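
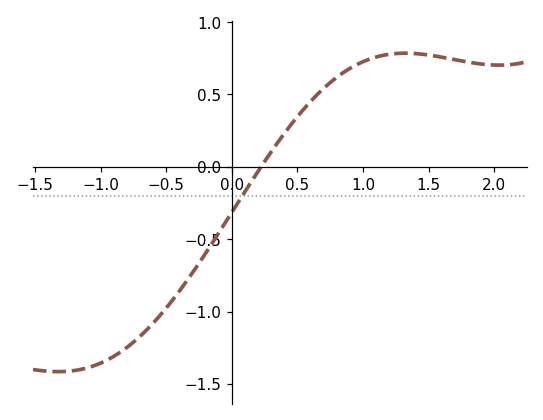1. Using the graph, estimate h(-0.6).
-1.08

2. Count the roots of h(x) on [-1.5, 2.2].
1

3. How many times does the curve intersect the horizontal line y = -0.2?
1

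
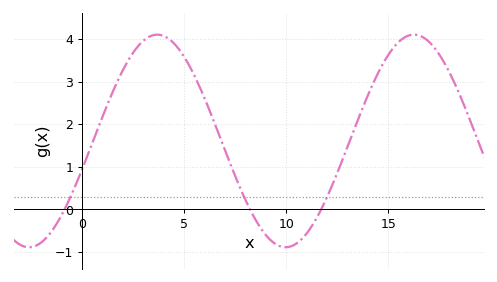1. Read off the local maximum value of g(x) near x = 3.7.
4.1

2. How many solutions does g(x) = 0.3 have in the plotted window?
3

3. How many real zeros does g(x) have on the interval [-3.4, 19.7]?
3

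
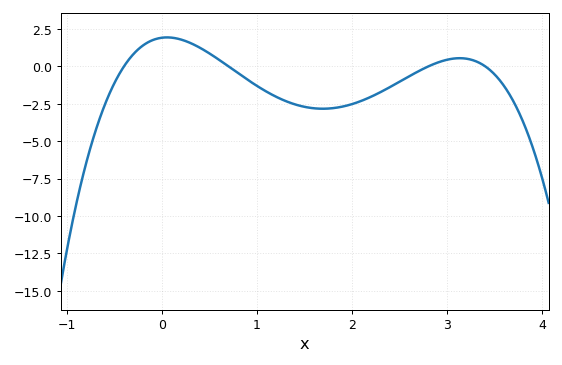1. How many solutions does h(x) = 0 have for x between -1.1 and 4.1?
4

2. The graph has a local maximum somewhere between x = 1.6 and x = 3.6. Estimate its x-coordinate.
3.13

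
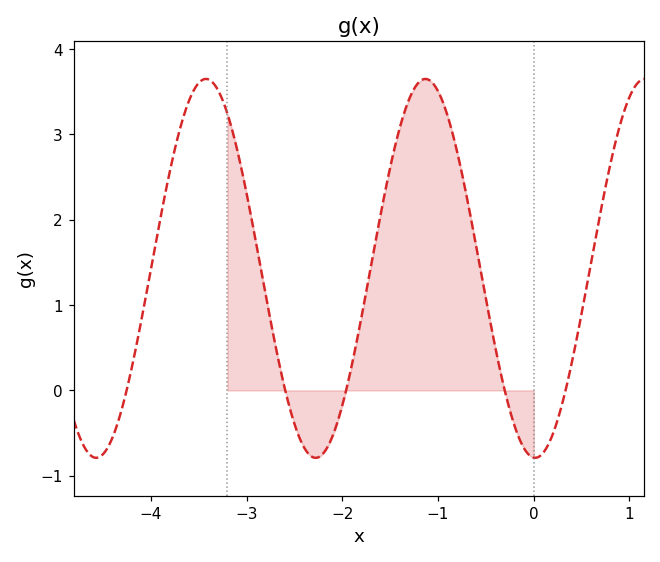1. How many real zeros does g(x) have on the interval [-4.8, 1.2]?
5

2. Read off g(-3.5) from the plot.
3.6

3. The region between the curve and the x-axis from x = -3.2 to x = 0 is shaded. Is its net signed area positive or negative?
positive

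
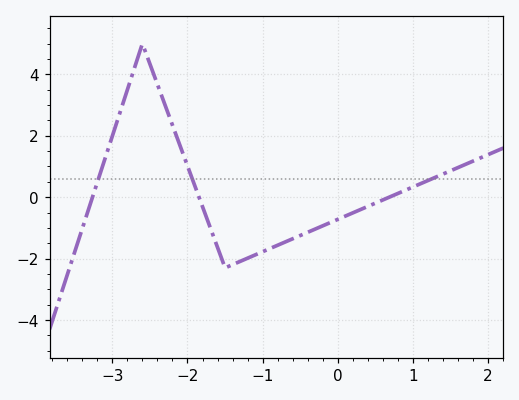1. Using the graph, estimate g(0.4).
-0.298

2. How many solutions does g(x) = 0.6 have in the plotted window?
3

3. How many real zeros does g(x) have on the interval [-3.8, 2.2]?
3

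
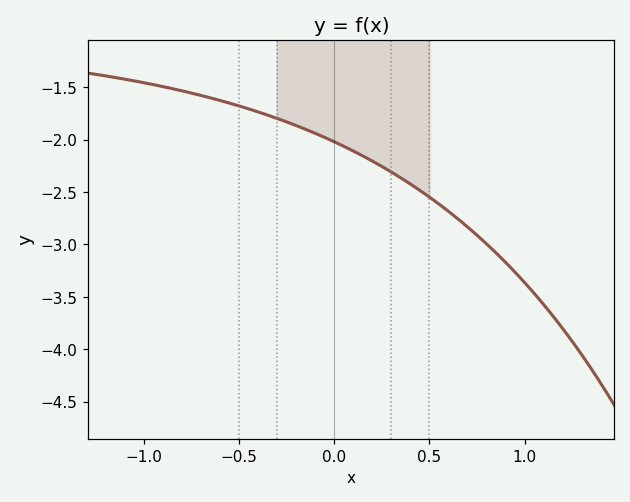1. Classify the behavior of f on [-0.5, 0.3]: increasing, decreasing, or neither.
decreasing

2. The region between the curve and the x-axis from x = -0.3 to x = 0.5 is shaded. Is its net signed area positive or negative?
negative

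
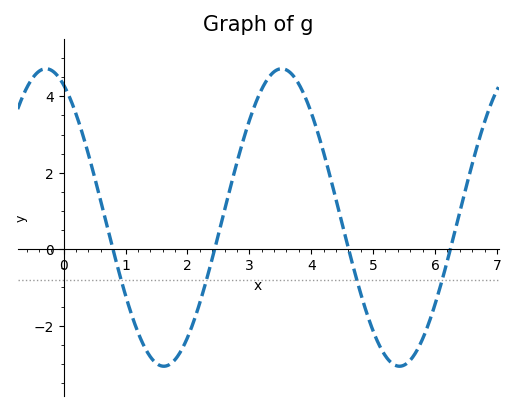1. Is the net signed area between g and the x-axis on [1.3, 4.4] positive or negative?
positive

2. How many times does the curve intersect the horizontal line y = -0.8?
4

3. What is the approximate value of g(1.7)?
-3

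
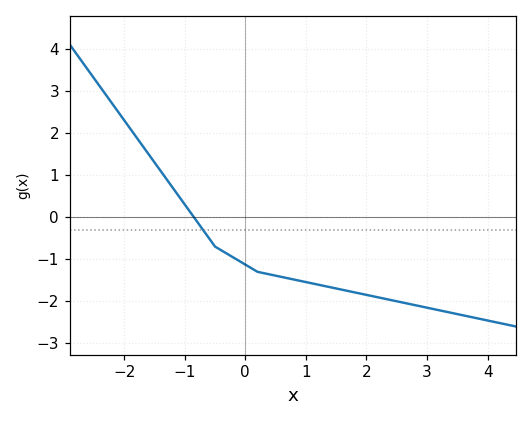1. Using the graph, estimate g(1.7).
-1.76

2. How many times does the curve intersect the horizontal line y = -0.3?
1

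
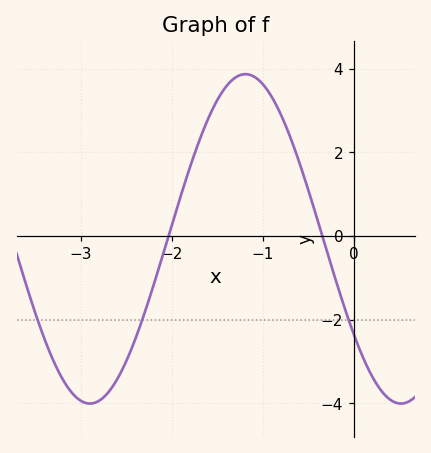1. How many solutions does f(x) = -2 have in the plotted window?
3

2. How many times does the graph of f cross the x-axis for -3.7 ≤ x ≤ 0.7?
2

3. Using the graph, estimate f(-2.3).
-1.86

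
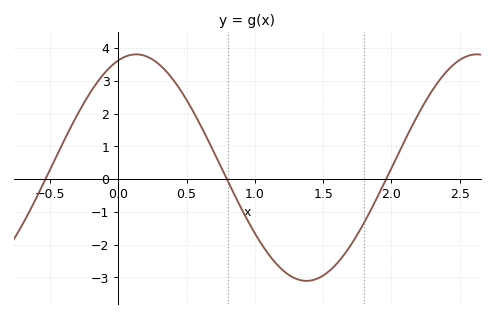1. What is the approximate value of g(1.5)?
-2.95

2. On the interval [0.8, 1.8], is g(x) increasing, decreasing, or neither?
neither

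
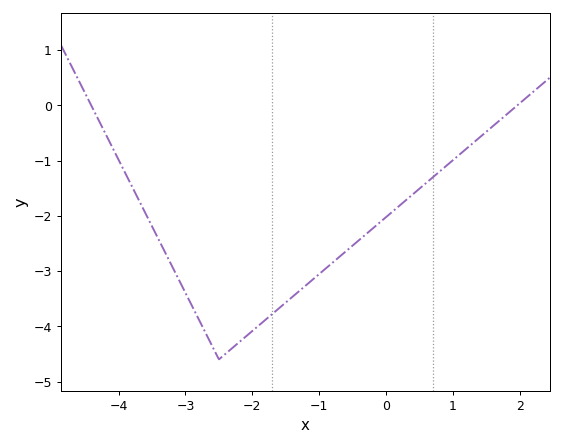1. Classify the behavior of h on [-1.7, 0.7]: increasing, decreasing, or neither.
increasing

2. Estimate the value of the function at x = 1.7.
-0.3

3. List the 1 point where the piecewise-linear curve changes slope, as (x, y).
(-2.5, -4.6)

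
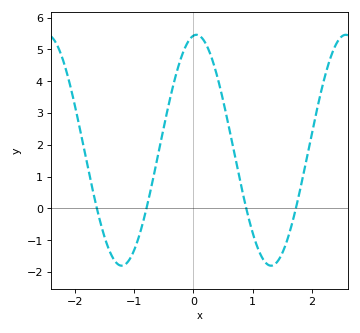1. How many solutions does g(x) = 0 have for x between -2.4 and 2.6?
4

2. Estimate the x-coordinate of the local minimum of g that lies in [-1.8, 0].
-1.21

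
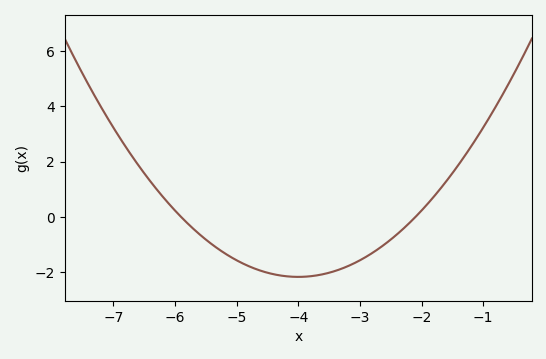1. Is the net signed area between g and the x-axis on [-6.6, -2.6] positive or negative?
negative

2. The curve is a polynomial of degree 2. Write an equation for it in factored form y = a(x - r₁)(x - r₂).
y = 0.6(x + 5.9)(x + 2.1)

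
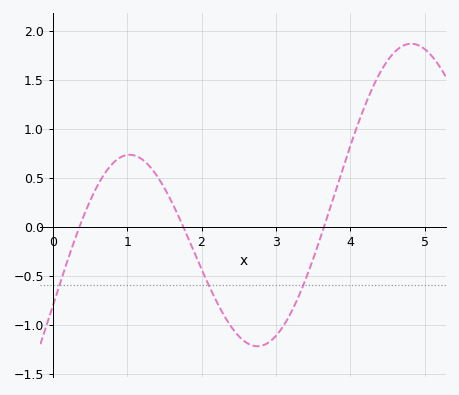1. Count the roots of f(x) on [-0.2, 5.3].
3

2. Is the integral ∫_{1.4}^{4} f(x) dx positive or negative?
negative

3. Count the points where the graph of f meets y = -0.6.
3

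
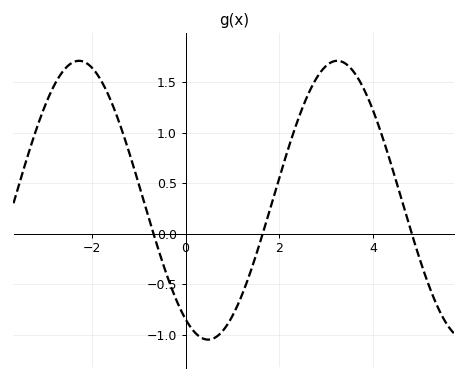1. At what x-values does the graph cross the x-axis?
-0.6, 1.6, 4.8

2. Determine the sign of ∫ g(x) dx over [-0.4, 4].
positive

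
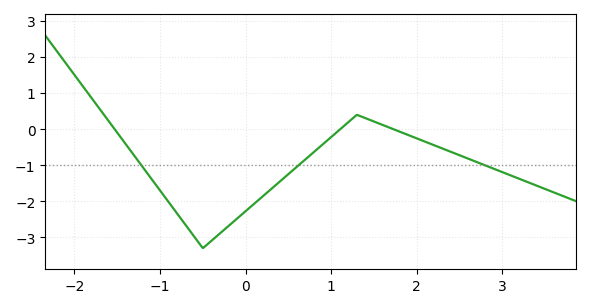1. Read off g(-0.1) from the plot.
-2.5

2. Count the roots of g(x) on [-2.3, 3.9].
3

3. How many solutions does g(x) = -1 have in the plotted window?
3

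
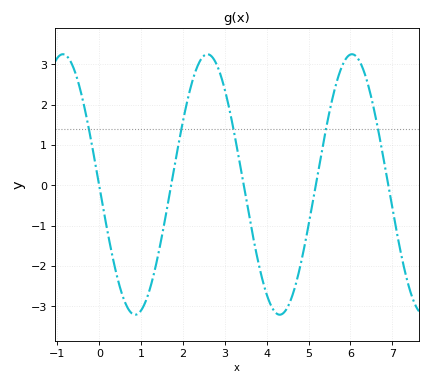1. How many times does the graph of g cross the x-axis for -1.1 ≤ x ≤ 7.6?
5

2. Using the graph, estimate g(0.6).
-2.86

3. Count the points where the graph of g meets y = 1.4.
5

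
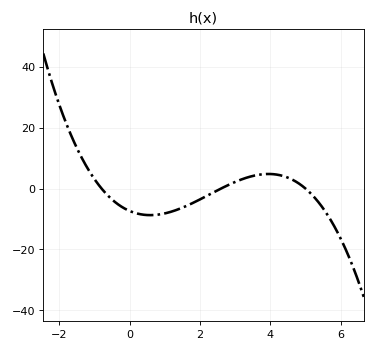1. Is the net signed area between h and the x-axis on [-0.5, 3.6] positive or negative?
negative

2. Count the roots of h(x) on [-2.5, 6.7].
3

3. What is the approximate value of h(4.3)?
4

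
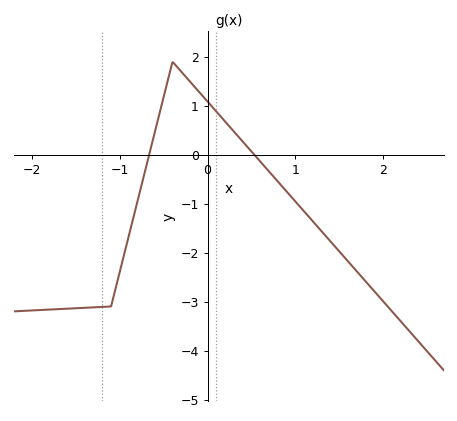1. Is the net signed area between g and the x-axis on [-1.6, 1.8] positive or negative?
negative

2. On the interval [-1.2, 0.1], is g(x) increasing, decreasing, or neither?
neither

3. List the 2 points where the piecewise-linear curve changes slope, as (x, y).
(-1.1, -3.1); (-0.4, 1.9)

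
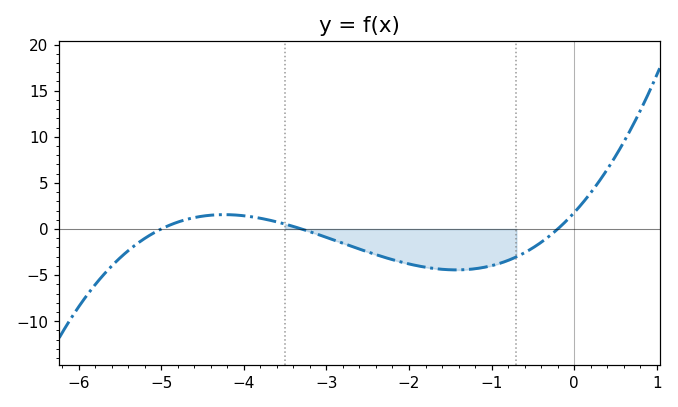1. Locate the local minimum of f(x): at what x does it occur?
-1.4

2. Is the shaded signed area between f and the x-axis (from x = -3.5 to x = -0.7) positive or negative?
negative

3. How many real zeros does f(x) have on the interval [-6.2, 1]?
3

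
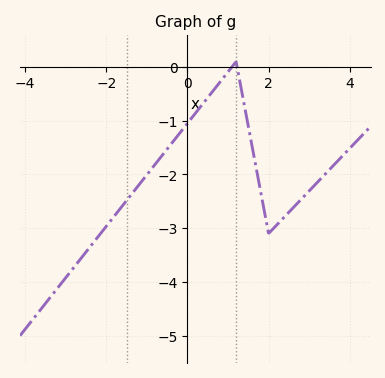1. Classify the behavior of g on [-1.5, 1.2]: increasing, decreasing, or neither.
increasing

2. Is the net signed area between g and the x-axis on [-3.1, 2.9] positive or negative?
negative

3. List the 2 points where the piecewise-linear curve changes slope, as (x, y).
(1.2, 0.1); (2, -3.1)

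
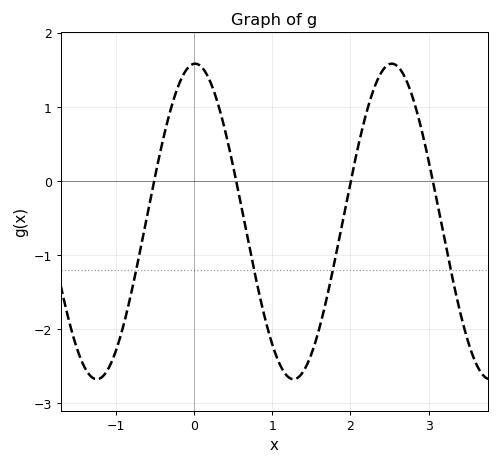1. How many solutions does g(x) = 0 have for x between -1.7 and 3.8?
4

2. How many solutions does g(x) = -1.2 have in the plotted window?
4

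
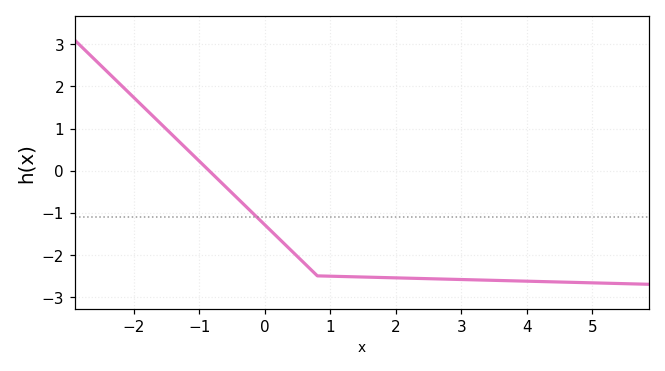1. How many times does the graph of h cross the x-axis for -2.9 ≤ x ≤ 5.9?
1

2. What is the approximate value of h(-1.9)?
1.58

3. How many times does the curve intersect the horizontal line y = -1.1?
1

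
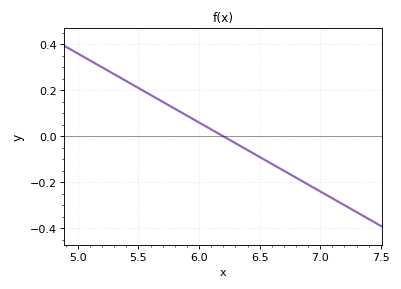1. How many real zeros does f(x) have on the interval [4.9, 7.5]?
1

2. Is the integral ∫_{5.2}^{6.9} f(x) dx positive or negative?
positive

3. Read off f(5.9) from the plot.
0.08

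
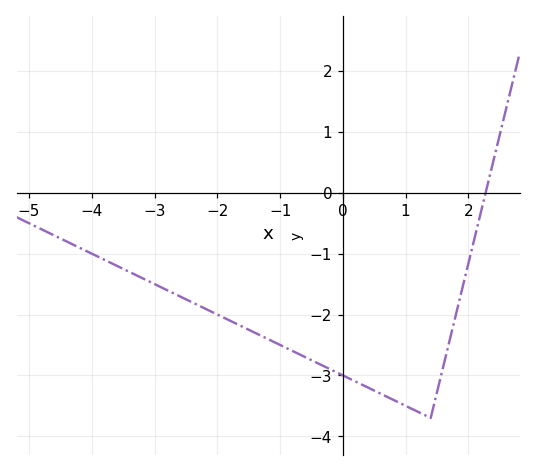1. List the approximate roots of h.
2.28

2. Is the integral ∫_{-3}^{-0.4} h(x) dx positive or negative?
negative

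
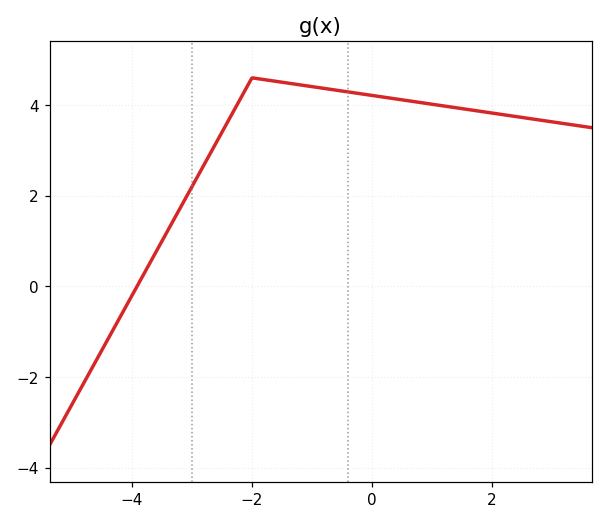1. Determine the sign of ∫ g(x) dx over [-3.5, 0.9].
positive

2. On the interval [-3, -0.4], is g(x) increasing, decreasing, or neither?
neither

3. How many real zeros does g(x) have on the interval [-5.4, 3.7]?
1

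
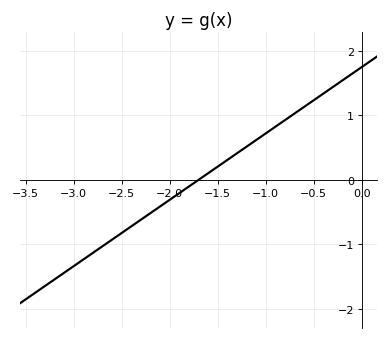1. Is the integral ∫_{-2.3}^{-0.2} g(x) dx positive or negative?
positive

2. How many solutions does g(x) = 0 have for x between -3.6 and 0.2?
1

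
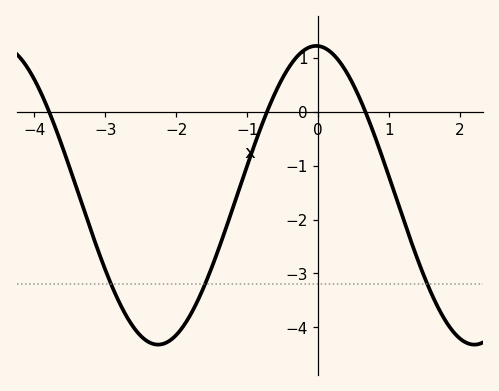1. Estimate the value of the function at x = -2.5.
-4.2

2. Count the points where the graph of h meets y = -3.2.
3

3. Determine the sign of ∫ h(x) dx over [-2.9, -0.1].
negative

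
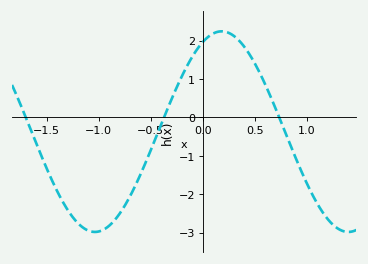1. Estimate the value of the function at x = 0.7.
0.235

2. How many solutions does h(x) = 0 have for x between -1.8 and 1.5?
3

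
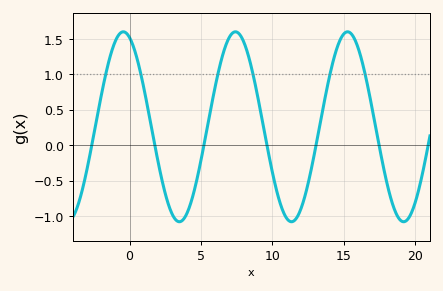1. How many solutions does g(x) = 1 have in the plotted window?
6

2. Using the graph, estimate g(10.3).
-0.65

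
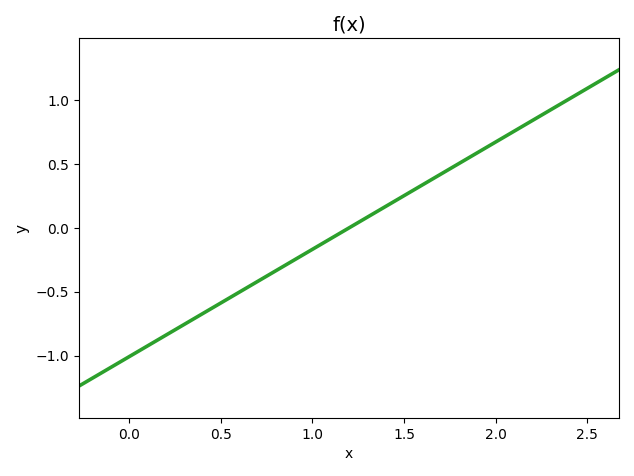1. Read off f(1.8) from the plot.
0.5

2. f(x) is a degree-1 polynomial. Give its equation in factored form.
y = 0.84(x - 1.2)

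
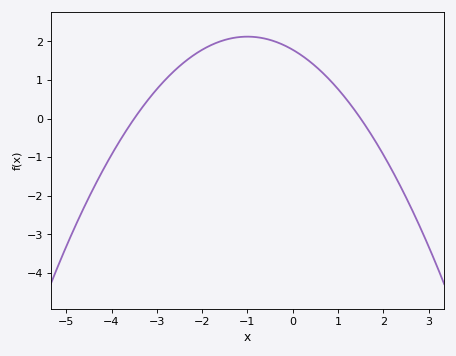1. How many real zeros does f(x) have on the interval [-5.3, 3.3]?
2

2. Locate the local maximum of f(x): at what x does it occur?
-1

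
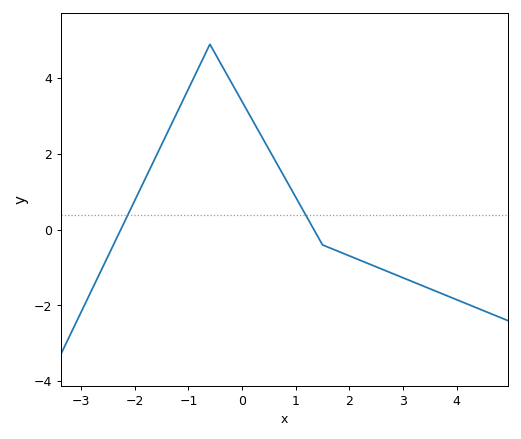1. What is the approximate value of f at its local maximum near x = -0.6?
4.8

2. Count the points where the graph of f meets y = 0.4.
2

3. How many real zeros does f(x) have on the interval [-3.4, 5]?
2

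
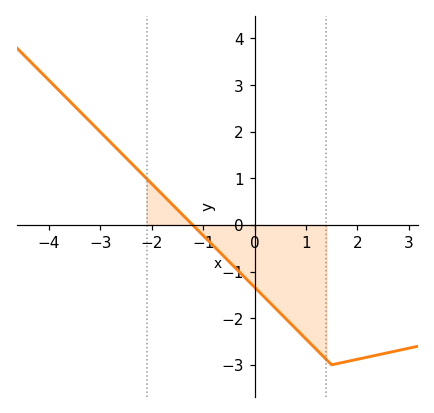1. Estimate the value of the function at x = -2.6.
1.5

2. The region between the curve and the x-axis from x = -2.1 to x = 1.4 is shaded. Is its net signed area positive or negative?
negative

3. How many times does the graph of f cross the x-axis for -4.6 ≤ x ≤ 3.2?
1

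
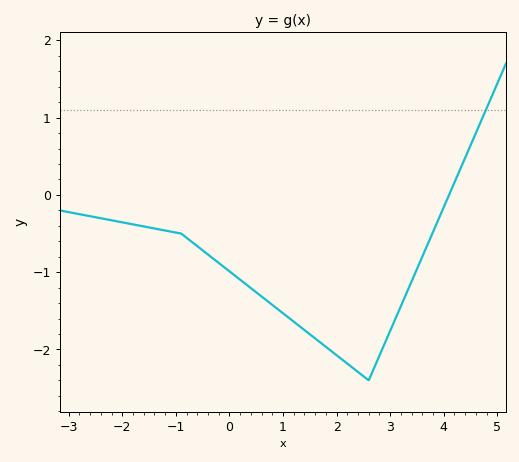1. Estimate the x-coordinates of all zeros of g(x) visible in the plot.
4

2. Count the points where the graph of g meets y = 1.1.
1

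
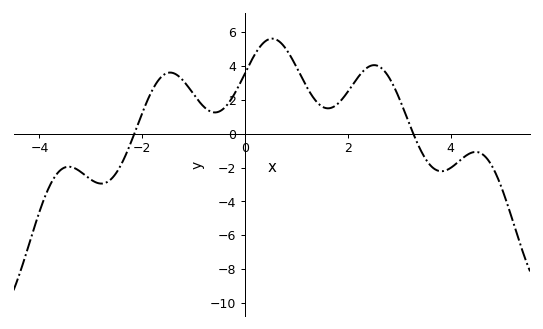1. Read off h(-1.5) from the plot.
3.6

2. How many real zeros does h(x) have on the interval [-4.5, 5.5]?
2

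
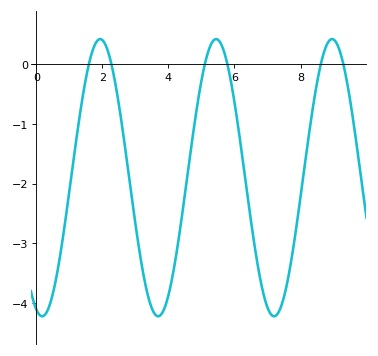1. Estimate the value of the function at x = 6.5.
-2.6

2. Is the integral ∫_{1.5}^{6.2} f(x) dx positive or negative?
negative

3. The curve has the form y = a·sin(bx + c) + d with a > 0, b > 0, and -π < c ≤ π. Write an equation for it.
y = 2.32sin(1.8x - 1.9) - 1.9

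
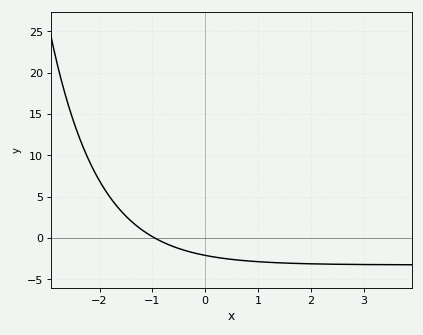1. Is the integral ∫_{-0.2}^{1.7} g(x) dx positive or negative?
negative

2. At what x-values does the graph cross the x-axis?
-1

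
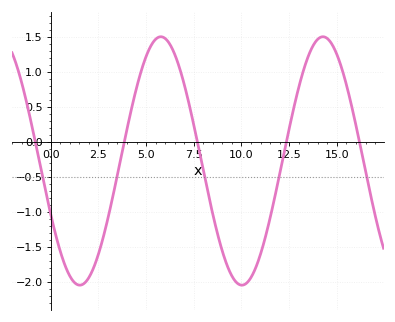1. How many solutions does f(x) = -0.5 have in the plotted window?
5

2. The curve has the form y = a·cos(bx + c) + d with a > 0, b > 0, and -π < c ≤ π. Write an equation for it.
y = 1.77cos(0.74x + 2.01) - 0.27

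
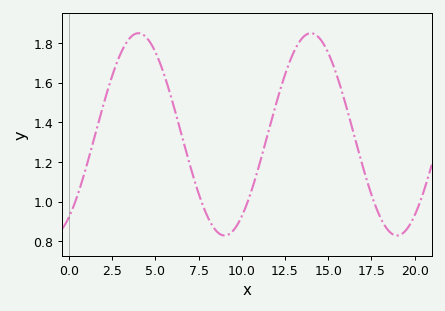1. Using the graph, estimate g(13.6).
1.84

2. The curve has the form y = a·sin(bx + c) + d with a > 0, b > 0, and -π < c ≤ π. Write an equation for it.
y = 0.51sin(0.63x - 0.96) + 1.34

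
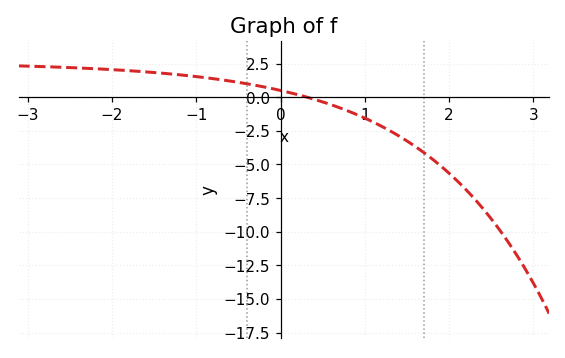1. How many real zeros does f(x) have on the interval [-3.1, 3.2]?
1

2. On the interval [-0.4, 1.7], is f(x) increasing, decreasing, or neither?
decreasing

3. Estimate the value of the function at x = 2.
-5.66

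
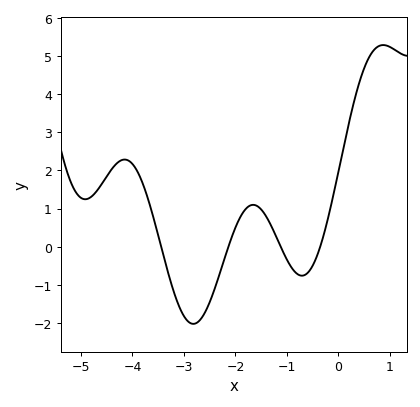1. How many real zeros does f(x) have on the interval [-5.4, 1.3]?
4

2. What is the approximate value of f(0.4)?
4.3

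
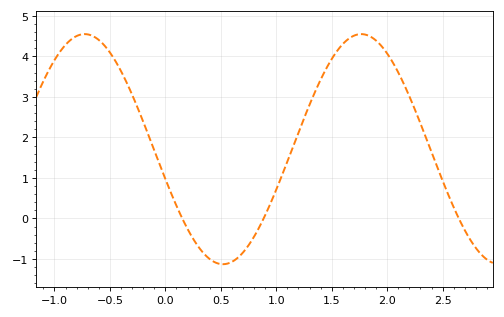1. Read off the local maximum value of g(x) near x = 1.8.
4.55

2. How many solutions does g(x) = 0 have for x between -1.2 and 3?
3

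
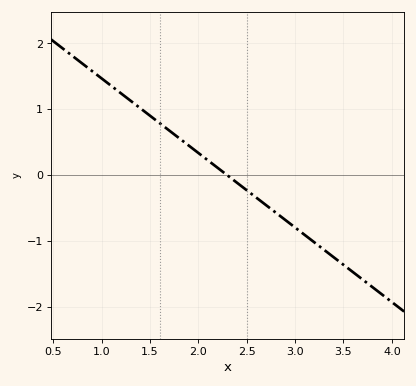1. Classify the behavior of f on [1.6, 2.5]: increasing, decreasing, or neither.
decreasing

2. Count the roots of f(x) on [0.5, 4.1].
1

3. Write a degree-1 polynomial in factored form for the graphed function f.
y = -1.13(x - 2.3)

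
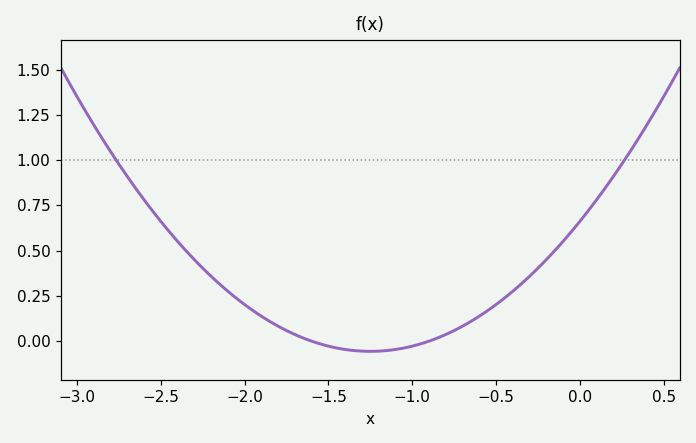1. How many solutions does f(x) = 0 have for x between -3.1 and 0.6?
2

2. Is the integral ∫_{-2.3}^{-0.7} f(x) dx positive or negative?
positive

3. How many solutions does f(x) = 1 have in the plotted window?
2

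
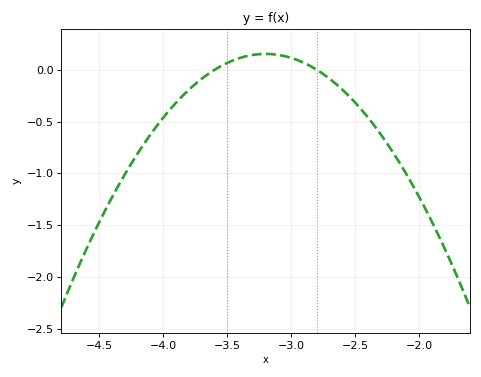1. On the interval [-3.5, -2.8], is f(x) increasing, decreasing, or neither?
neither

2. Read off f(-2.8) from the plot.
0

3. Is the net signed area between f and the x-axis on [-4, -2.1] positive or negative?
negative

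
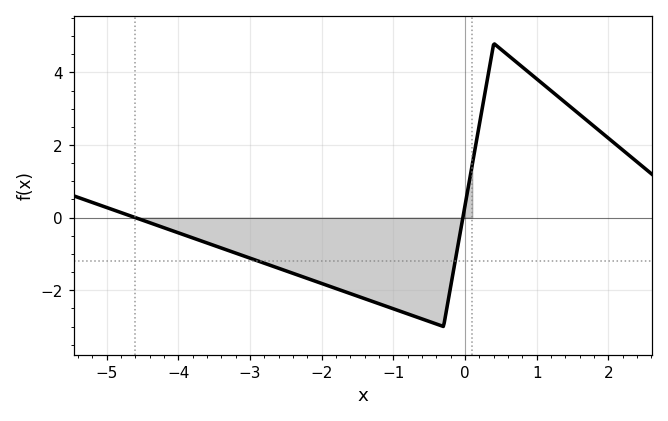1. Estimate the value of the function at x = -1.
-2.6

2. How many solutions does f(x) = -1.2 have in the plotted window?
2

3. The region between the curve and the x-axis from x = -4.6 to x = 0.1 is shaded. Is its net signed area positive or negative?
negative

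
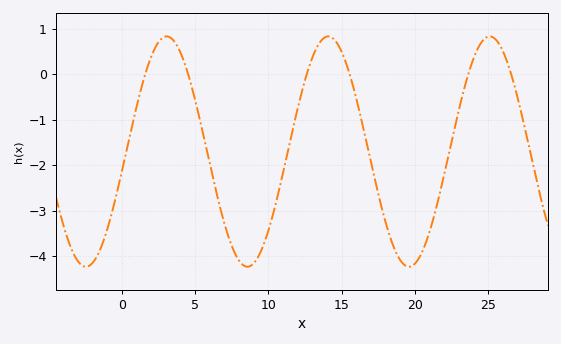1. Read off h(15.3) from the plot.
0.2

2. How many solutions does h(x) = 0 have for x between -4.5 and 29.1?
6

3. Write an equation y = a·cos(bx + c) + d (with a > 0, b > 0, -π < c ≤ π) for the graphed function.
y = 2.53cos(0.57x - 1.7) - 1.7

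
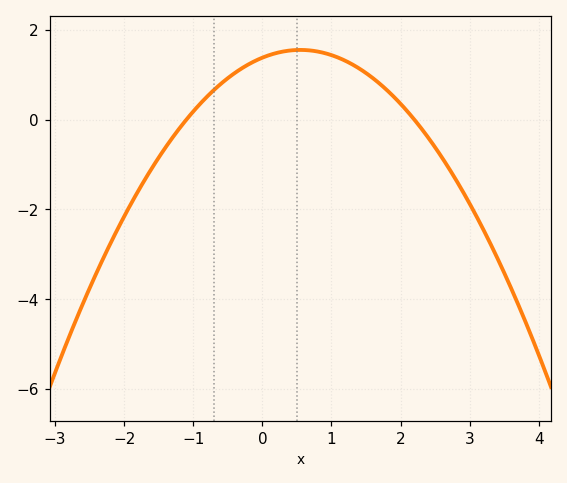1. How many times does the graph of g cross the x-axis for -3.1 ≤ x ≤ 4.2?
2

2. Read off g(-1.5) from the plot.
-0.8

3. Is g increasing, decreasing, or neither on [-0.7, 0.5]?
increasing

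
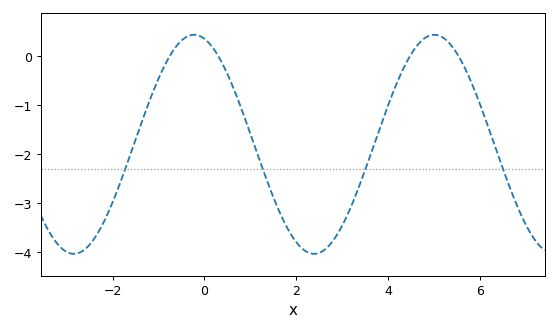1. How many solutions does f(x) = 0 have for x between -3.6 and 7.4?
4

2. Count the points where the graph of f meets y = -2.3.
4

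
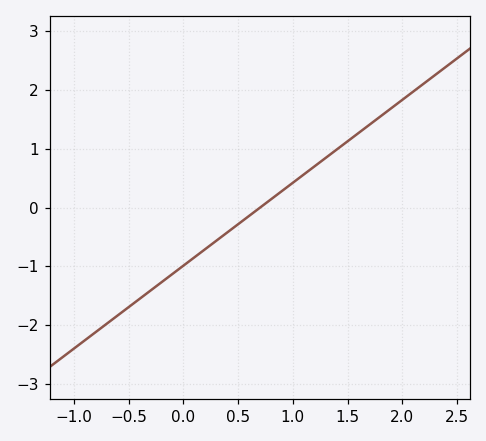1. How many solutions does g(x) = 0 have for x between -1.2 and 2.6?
1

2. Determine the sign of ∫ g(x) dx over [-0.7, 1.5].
negative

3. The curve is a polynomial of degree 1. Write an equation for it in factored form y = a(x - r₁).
y = 1.41(x - 0.7)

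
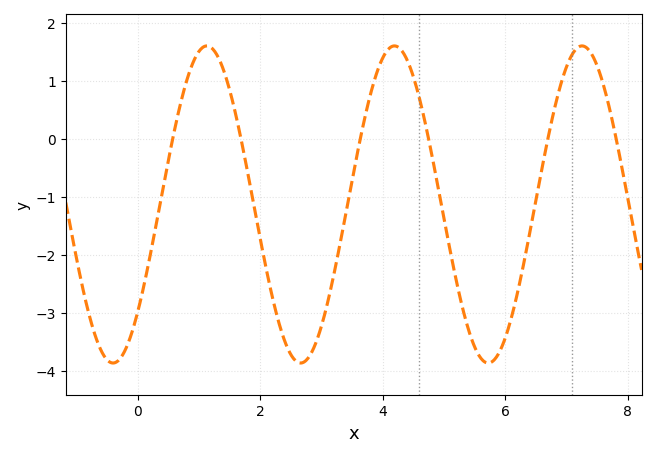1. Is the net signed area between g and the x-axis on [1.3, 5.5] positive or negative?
negative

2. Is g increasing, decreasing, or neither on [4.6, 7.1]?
neither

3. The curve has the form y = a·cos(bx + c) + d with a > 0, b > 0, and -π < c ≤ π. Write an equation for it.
y = 2.73cos(2.05x - 2.31) - 1.13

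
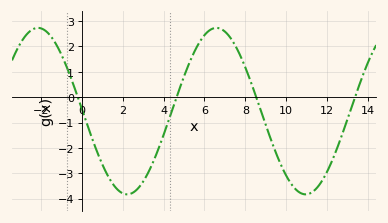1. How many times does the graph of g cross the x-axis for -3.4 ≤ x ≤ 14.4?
4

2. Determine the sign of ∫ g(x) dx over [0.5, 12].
negative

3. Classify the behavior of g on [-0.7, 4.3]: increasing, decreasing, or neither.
neither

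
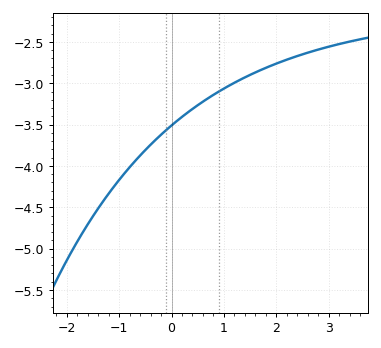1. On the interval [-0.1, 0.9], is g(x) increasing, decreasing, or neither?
increasing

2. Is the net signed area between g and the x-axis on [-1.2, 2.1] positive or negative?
negative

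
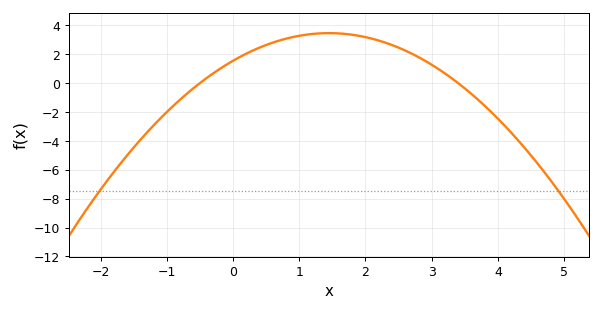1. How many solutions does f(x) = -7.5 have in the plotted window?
2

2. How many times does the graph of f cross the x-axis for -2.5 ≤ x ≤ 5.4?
2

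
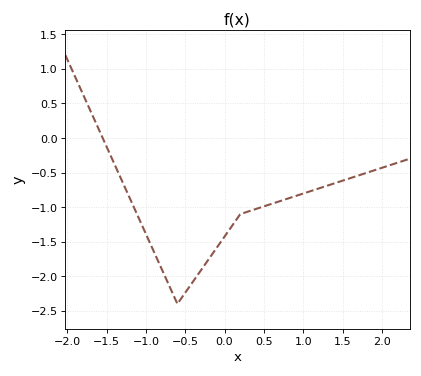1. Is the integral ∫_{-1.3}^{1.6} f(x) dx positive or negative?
negative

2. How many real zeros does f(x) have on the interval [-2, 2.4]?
1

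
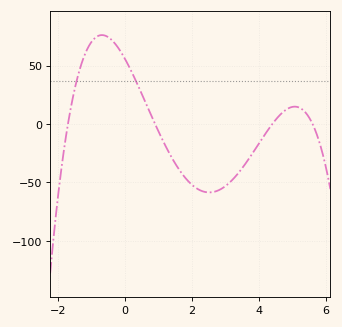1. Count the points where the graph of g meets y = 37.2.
2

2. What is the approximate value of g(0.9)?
0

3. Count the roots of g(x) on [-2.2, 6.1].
4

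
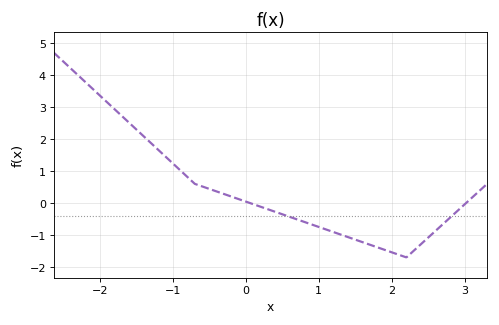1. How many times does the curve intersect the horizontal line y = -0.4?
2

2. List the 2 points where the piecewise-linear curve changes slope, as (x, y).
(-0.7, 0.6); (2.2, -1.7)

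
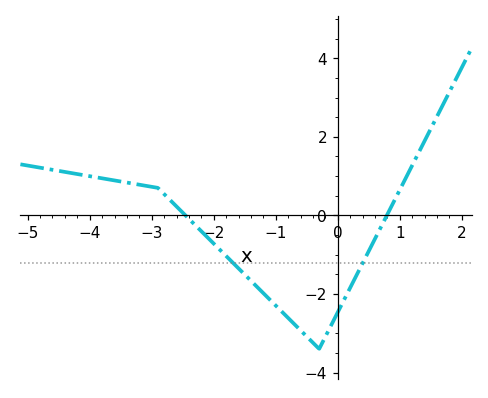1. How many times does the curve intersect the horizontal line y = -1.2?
2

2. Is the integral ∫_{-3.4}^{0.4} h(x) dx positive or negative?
negative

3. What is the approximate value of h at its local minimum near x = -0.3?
-3.4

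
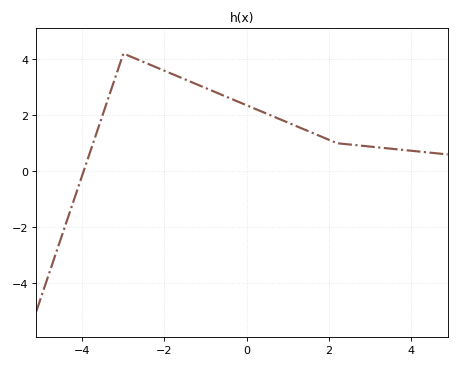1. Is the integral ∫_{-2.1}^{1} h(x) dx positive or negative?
positive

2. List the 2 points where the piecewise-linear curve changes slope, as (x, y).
(-3, 4.2); (2.2, 1)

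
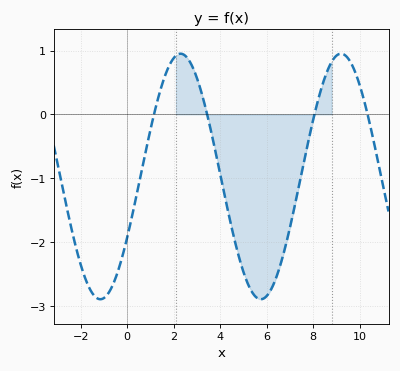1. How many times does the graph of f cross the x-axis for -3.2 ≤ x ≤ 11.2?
4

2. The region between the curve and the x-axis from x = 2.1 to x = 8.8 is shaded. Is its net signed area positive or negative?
negative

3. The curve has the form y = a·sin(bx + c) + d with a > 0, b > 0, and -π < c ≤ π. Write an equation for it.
y = 1.92sin(0.91x - 0.522) - 0.97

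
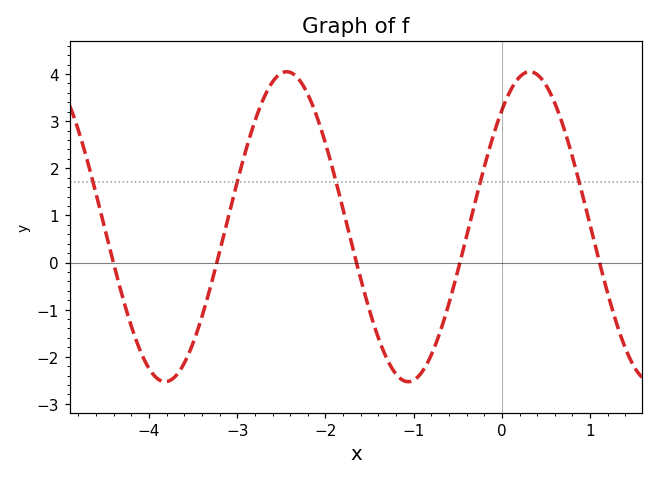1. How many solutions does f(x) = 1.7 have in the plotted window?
5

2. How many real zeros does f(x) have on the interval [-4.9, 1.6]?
5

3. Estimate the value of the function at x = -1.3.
-2.1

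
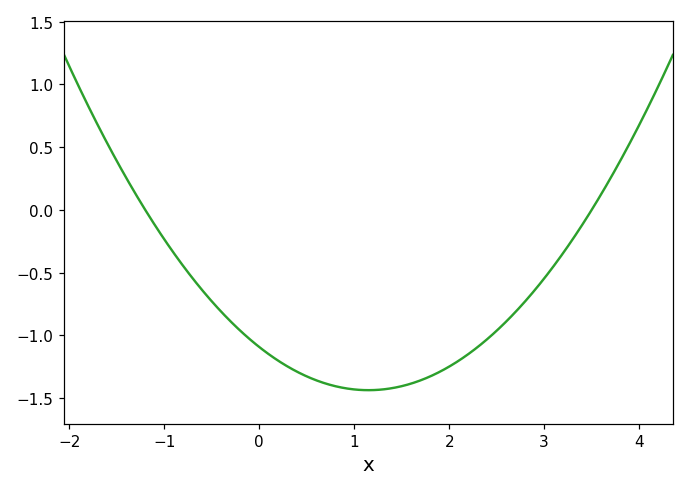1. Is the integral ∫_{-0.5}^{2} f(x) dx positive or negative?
negative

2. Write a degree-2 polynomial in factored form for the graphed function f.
y = 0.26(x + 1.2)(x - 3.5)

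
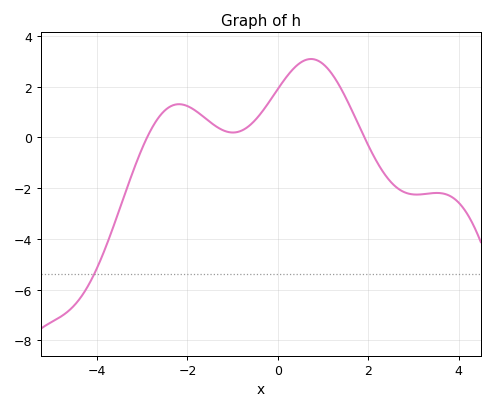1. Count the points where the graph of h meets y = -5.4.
1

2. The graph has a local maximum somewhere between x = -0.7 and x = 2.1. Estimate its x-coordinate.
0.8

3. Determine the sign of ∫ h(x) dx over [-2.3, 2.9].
positive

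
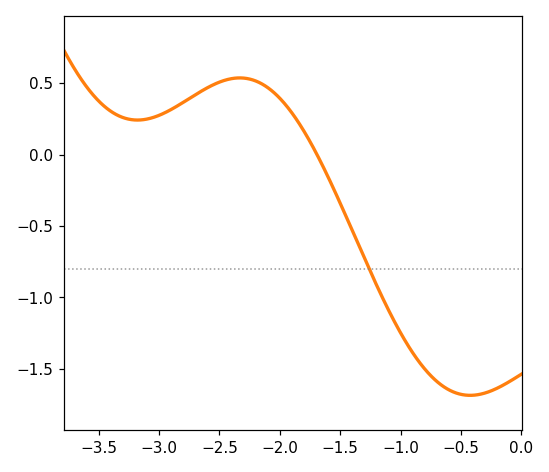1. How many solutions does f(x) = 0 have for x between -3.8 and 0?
1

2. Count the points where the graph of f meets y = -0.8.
1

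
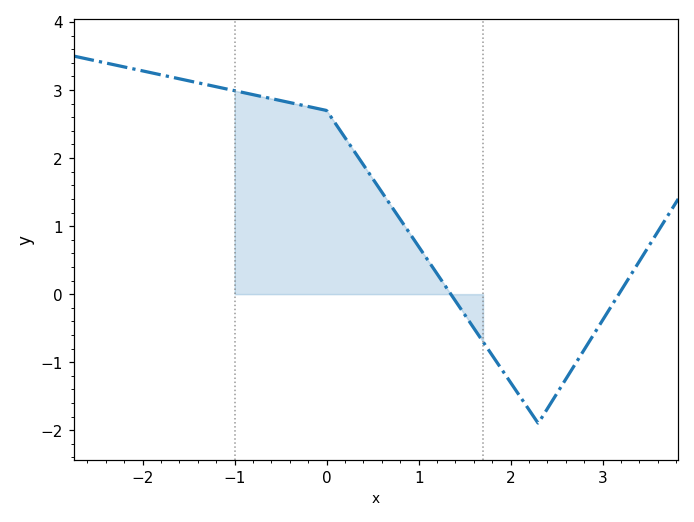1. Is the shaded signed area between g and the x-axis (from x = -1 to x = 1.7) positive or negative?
positive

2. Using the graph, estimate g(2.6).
-1.2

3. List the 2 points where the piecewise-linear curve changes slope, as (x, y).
(0, 2.7); (2.3, -1.9)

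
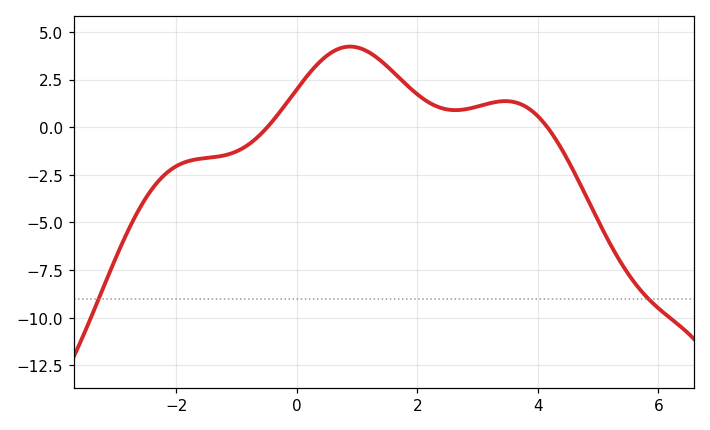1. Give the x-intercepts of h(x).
-0.491, 4.16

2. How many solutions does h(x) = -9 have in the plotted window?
2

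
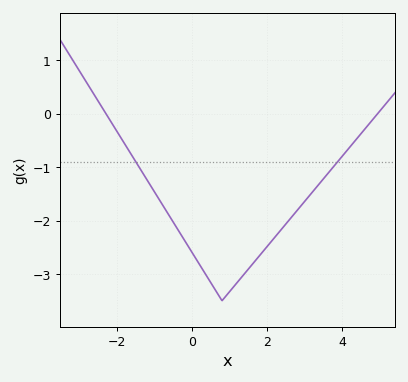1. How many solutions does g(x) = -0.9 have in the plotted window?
2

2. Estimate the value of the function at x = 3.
-1.64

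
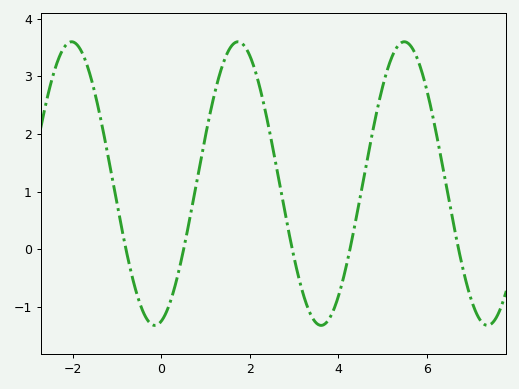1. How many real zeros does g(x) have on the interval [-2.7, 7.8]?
5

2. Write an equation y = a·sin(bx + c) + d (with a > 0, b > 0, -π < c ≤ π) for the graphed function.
y = 2.46sin(1.67x - 1.32) + 1.14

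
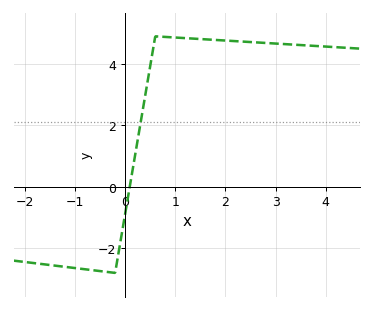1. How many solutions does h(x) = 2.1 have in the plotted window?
1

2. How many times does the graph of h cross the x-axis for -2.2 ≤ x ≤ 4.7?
1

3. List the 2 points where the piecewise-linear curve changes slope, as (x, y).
(-0.2, -2.8); (0.6, 4.9)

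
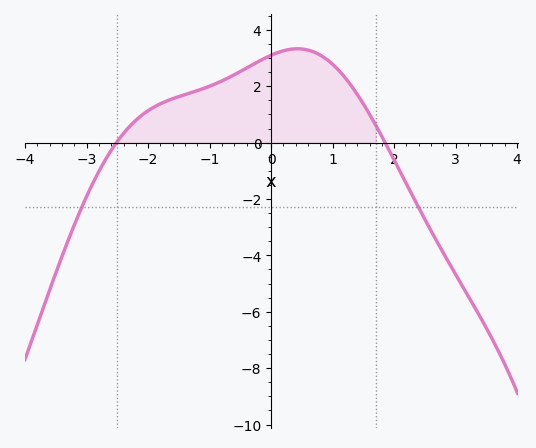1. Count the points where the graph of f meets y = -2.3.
2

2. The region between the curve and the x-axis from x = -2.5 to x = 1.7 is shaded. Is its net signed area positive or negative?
positive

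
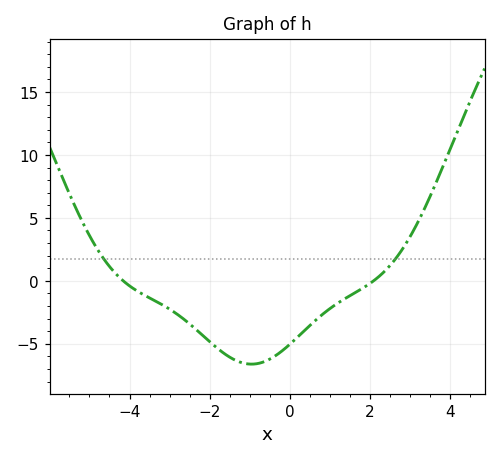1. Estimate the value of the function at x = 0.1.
-4.5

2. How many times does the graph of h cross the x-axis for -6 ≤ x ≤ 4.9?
2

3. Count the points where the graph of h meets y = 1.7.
2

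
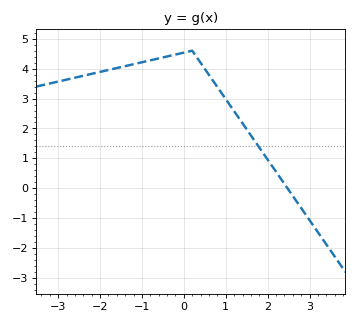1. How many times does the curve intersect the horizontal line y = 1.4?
1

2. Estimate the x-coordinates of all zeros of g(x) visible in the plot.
2.5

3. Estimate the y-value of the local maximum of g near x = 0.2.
4.6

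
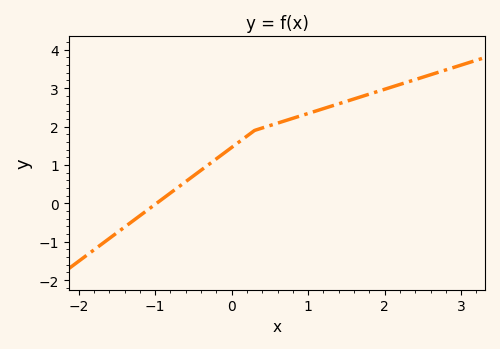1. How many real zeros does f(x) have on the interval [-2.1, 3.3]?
1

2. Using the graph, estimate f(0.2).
1.75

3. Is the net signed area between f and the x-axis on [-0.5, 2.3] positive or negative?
positive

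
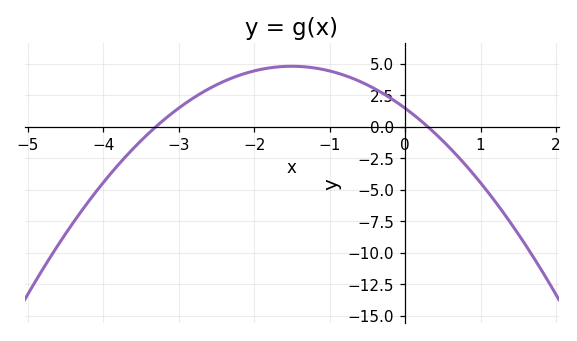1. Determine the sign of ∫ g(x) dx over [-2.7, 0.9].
positive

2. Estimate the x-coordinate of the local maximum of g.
-1.5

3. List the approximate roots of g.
-3.3, 0.3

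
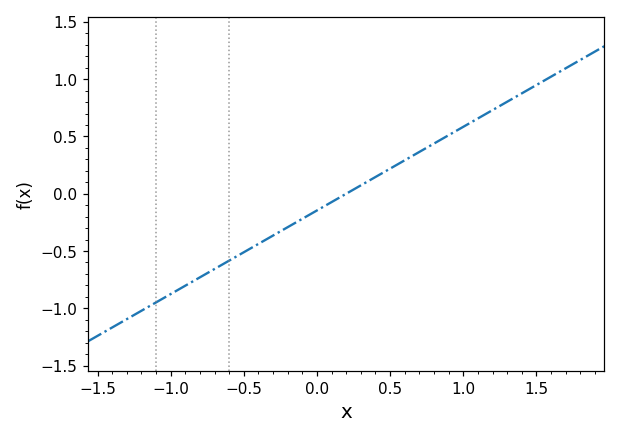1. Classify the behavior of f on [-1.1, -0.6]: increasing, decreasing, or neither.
increasing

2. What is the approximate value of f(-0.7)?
-0.65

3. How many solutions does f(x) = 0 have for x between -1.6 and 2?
1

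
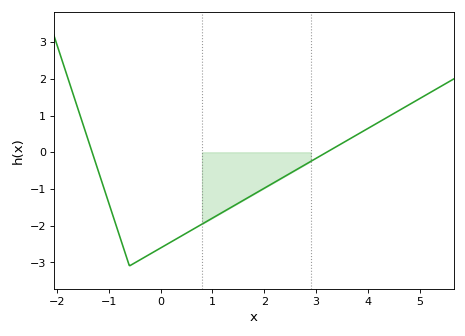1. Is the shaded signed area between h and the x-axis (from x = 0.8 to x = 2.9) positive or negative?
negative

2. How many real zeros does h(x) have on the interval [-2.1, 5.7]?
2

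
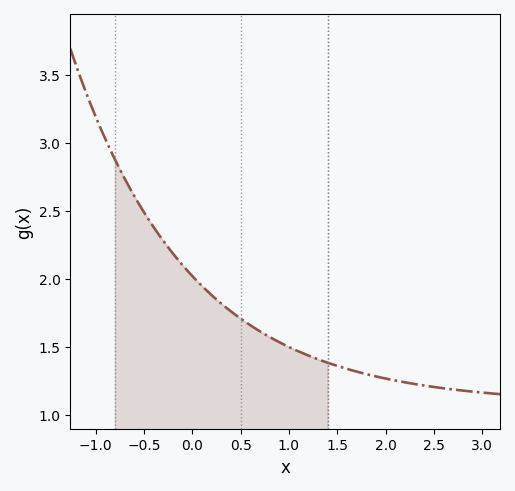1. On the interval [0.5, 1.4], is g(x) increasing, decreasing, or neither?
decreasing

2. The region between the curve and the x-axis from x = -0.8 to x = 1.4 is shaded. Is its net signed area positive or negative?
positive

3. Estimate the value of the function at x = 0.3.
1.82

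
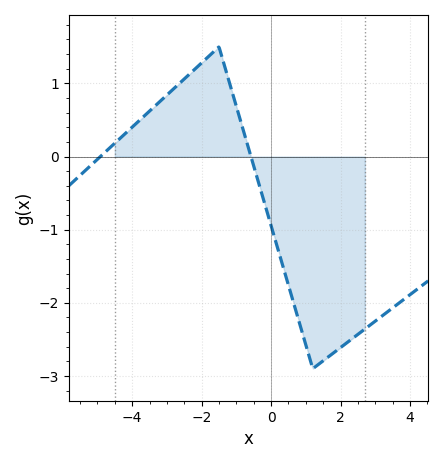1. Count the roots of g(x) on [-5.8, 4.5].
2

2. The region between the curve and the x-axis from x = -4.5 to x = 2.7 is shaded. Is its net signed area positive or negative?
negative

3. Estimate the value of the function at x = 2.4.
-2.5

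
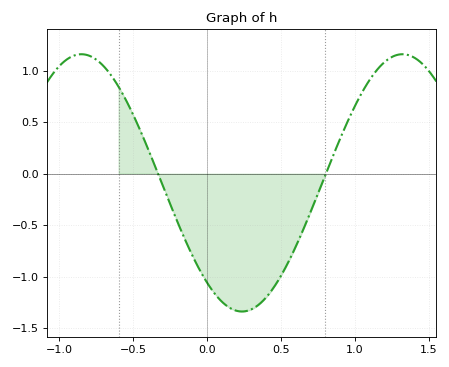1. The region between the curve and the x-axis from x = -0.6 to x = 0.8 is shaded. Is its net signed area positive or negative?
negative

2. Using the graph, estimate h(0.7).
-0.374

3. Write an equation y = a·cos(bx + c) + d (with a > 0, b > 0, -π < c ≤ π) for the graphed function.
y = 1.25cos(2.89x + 2.46) - 0.09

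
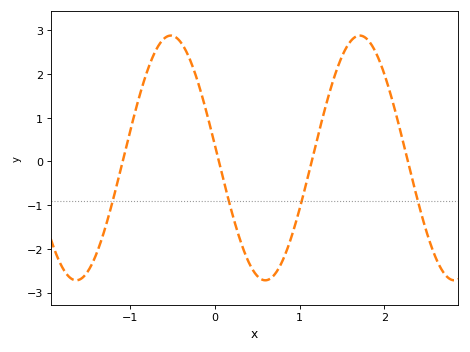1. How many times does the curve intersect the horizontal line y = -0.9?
4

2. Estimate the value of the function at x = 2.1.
1.35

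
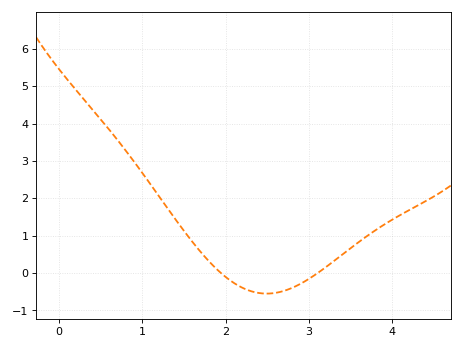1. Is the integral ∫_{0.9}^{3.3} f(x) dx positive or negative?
positive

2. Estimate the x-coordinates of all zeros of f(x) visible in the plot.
1.94, 3.11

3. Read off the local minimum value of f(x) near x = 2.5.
-0.554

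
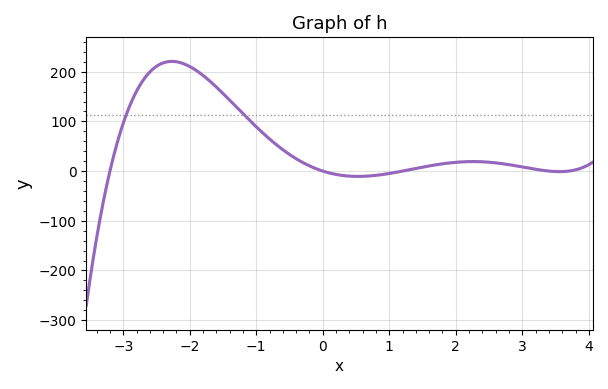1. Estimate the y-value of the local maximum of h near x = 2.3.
19.1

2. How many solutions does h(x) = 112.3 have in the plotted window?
2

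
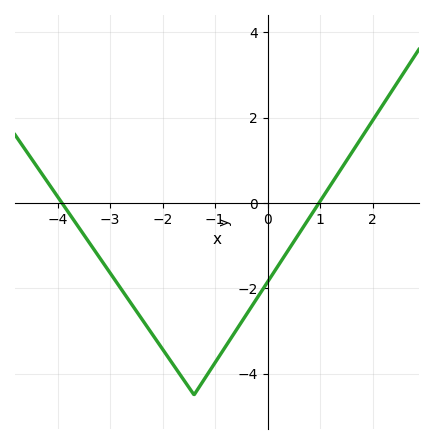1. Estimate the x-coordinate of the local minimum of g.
-1.4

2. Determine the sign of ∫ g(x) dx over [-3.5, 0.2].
negative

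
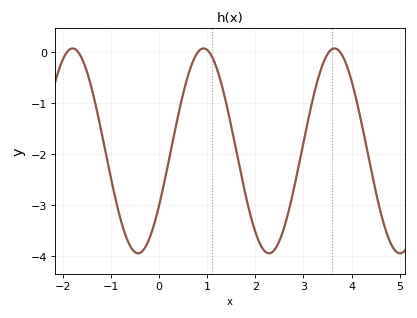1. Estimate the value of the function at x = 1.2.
-0.318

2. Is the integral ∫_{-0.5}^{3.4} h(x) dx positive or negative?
negative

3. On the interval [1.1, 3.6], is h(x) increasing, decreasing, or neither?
neither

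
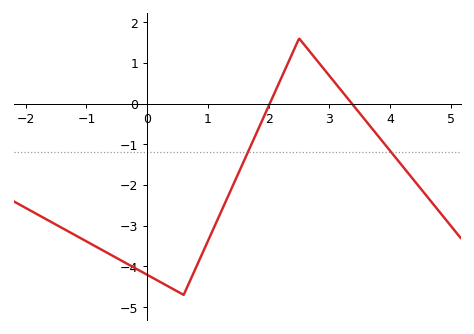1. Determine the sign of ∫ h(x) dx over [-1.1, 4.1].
negative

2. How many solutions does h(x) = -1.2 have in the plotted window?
2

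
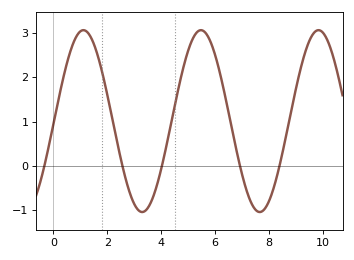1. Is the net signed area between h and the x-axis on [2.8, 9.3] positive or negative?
positive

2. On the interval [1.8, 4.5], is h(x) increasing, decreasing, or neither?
neither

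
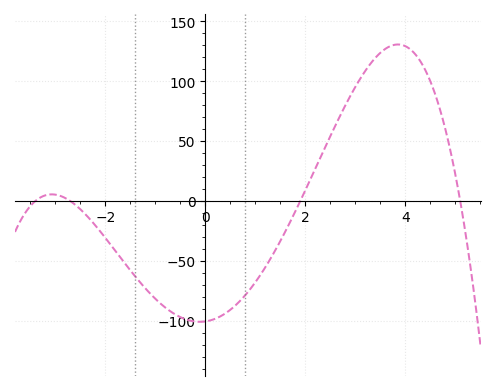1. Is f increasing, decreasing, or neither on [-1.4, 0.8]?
neither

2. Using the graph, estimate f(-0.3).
-99.9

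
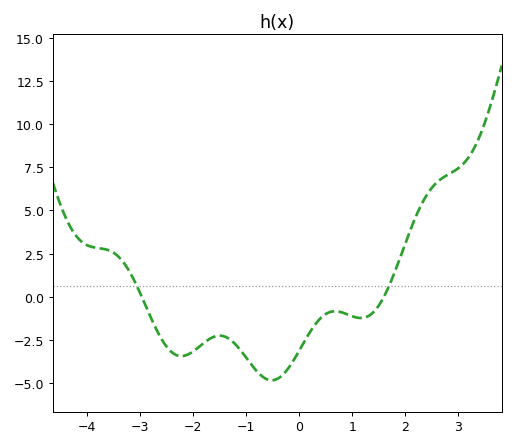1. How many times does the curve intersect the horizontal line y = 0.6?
2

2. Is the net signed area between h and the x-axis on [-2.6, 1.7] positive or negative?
negative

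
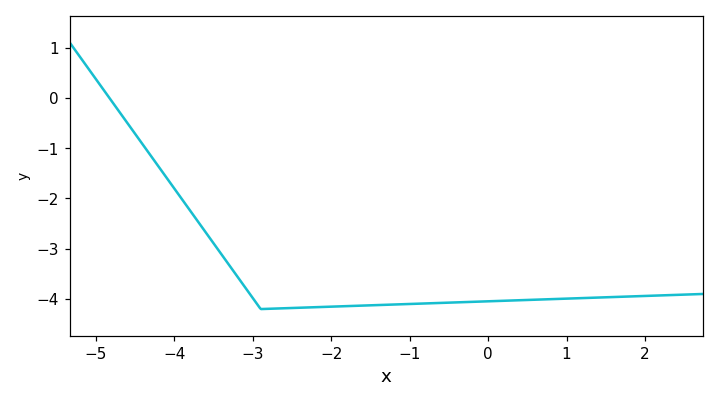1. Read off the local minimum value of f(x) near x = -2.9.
-4.2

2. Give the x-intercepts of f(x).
-4.8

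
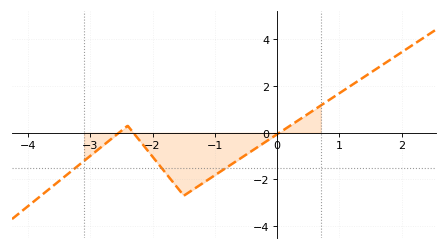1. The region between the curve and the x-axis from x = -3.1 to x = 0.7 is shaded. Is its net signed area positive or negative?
negative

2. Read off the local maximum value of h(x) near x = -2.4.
0.298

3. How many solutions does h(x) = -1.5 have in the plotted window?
3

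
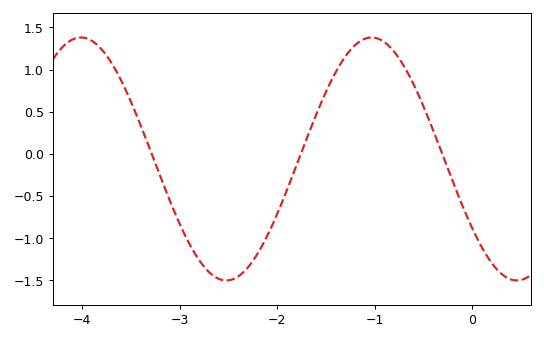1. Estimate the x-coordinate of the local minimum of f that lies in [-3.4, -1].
-2.52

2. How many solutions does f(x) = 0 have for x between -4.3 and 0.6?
3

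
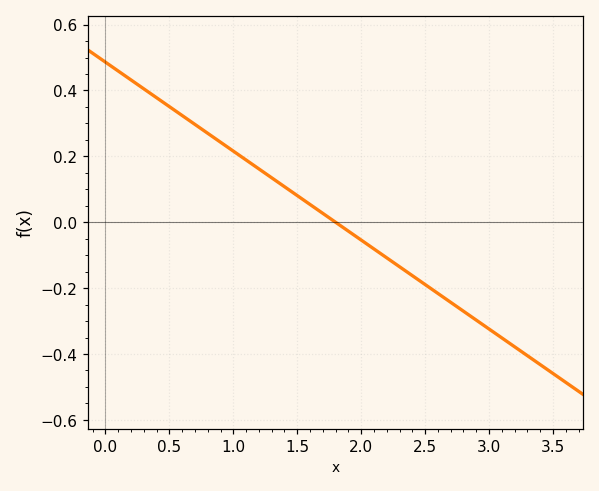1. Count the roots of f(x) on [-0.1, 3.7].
1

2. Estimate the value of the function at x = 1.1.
0.189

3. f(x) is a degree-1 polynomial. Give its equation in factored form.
y = -0.27(x - 1.8)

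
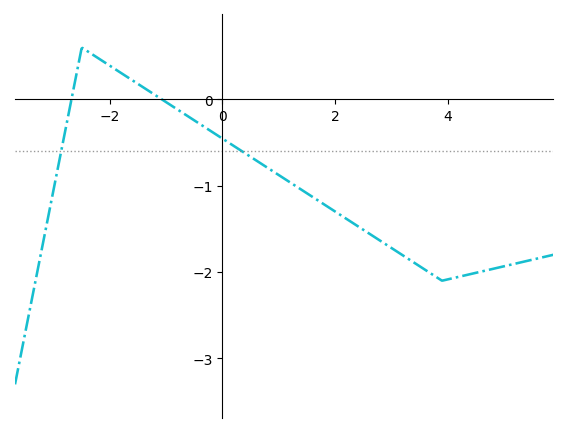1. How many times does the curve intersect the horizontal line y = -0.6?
2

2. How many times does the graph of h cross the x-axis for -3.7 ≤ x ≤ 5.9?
2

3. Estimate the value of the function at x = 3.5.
-1.93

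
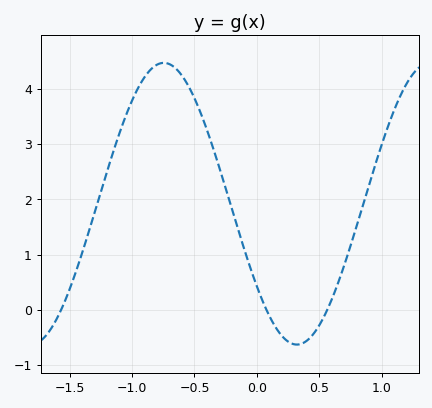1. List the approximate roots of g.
-1.57, 0.076, 0.563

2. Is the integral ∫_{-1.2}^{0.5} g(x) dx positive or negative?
positive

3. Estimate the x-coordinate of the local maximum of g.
-0.746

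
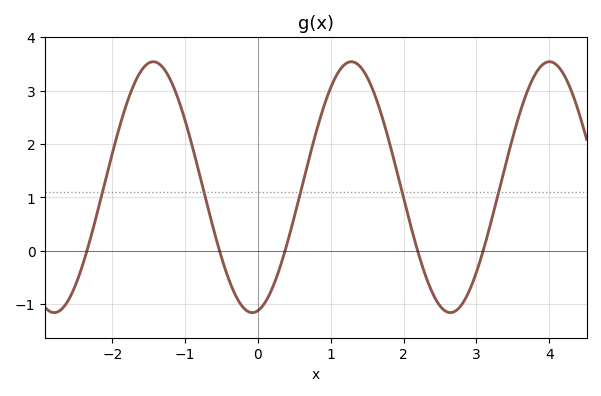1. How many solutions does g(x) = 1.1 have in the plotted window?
5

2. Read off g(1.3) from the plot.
3.54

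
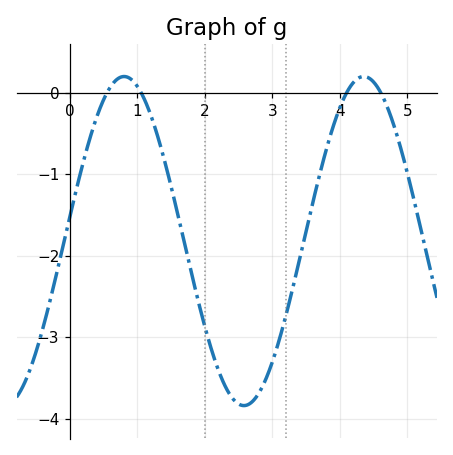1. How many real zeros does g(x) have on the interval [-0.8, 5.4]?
4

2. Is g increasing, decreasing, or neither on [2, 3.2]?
neither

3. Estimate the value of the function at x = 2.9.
-3.52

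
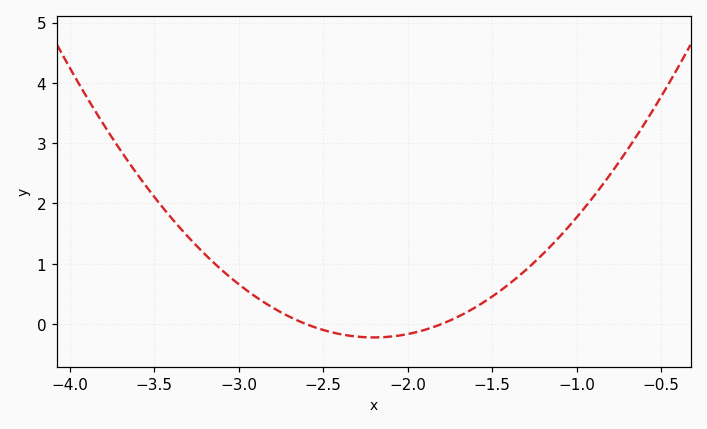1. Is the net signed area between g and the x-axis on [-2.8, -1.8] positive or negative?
negative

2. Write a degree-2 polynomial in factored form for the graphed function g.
y = 1.38(x + 2.6)(x + 1.8)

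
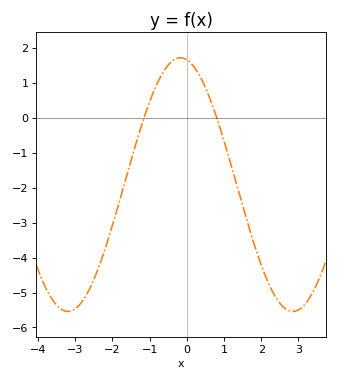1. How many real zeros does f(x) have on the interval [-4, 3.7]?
2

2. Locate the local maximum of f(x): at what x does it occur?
-0.2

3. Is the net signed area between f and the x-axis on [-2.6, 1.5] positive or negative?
negative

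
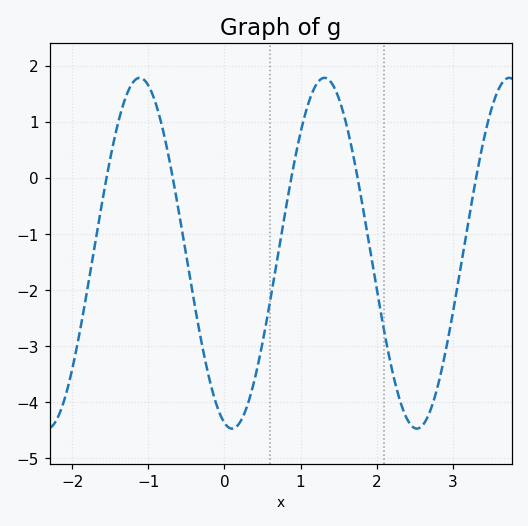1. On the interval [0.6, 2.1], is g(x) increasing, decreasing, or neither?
neither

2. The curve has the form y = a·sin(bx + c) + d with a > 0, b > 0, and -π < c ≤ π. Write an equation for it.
y = 3.13sin(2.59x - 1.83) - 1.35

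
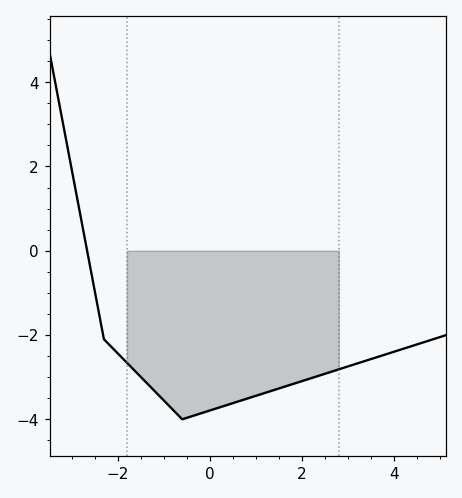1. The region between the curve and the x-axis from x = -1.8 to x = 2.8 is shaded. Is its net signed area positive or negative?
negative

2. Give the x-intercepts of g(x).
-2.6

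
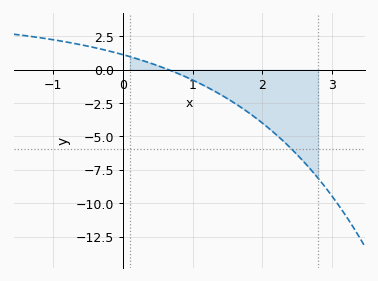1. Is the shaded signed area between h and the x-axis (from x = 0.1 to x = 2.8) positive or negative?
negative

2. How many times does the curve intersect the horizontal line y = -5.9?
1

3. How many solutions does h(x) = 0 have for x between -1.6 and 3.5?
1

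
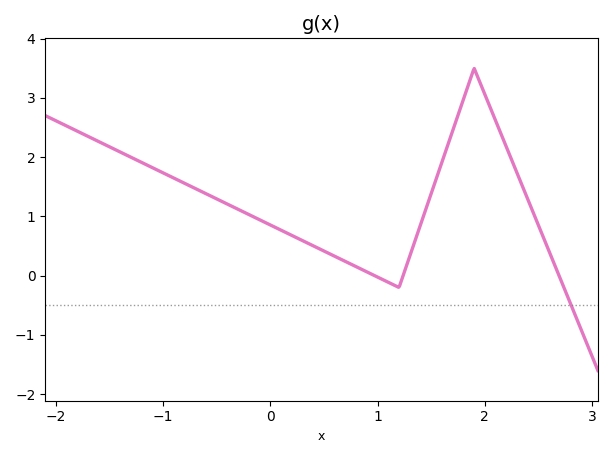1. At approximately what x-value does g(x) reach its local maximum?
1.9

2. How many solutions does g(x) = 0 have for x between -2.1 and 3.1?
3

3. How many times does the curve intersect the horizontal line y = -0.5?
1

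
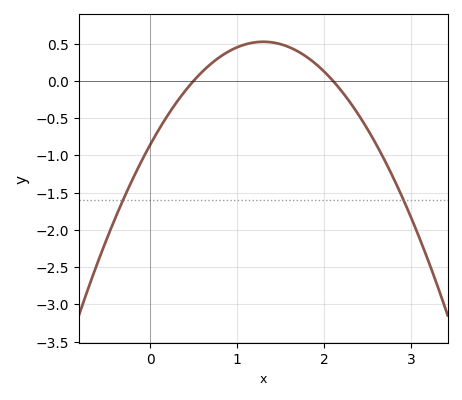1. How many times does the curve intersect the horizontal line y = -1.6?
2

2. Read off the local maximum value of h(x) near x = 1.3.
0.5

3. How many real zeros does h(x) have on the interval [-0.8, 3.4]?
2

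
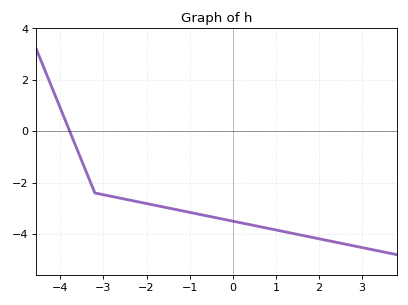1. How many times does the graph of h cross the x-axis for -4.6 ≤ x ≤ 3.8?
1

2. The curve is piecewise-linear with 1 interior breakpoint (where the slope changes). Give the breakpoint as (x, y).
(-3.2, -2.4)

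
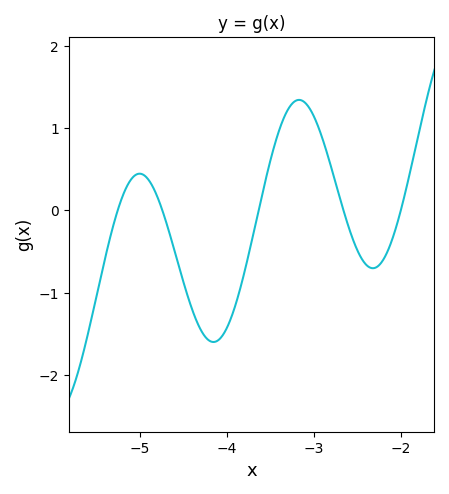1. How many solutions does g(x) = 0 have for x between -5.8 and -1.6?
5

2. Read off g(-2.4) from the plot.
-0.662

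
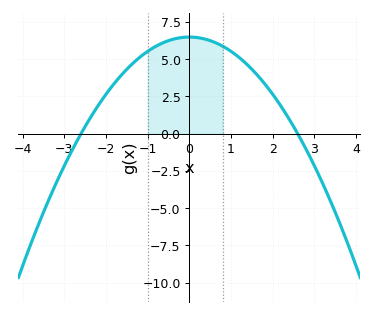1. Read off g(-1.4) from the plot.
4.61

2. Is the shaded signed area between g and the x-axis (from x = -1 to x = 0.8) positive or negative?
positive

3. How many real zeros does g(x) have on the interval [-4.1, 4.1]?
2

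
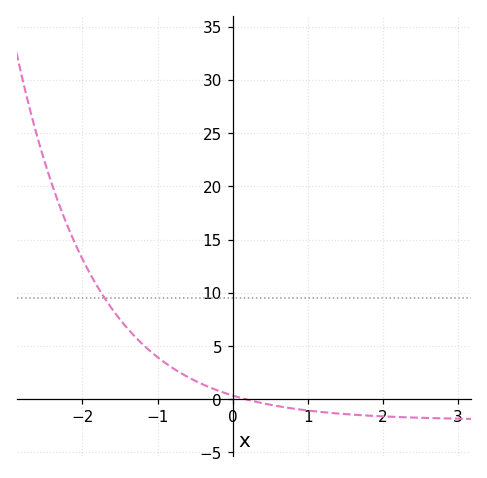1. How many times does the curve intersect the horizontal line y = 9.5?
1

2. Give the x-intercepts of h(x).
0.175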